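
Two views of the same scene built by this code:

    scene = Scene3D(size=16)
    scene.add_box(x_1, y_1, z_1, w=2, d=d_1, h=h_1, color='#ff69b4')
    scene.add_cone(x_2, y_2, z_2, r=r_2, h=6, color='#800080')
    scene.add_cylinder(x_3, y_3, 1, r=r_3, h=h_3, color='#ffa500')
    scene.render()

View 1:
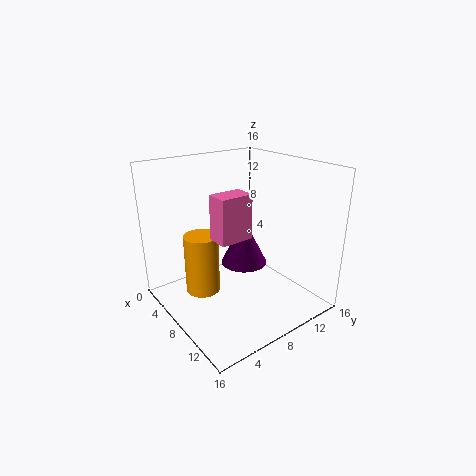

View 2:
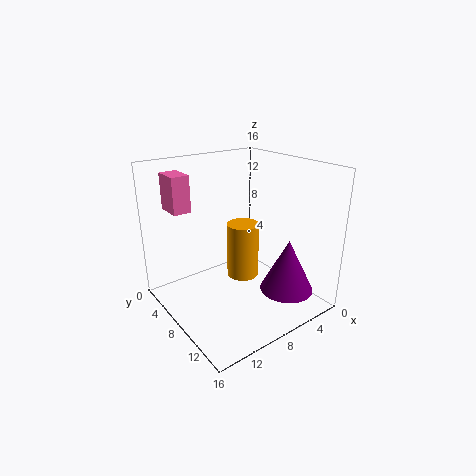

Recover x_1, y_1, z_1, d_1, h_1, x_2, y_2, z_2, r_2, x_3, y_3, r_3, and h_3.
x_1 = 12, y_1 = 2, z_1 = 11, d_1 = 3, h_1 = 4, x_2 = 4, y_2 = 12, z_2 = 2, r_2 = 3, x_3 = 5, y_3 = 5, r_3 = 2, h_3 = 7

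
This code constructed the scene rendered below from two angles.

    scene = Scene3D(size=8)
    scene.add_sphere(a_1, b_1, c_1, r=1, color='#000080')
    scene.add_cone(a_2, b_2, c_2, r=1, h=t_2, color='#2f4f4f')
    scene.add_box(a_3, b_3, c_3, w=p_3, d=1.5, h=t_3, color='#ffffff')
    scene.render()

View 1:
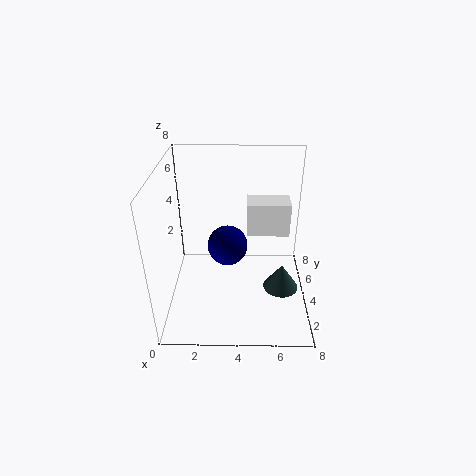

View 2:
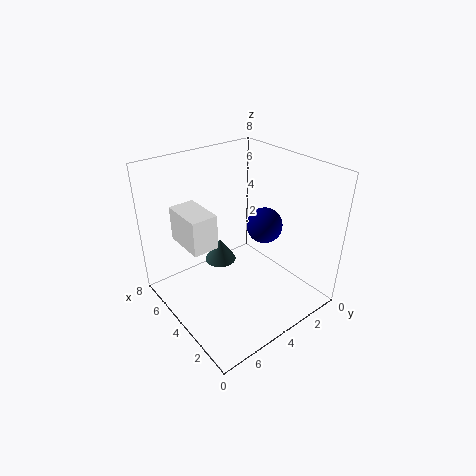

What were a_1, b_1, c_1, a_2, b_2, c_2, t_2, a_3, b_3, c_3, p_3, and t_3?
a_1 = 3.5
b_1 = 2.5
c_1 = 4.5
a_2 = 6.5
b_2 = 3.5
c_2 = 1
t_2 = 1.5
a_3 = 4.5
b_3 = 5
c_3 = 3.5
p_3 = 2.5
t_3 = 2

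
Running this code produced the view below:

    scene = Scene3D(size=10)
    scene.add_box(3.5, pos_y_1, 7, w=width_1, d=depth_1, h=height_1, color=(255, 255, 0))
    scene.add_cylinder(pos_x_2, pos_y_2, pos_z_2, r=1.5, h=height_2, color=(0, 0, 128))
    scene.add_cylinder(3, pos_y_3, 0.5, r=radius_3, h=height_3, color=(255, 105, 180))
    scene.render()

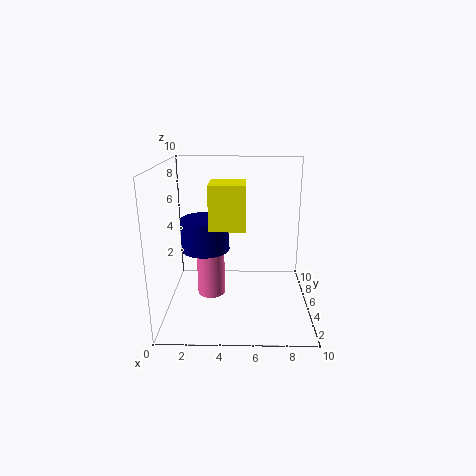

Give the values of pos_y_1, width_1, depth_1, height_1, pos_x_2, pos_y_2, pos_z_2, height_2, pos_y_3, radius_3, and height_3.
pos_y_1 = 0.5, width_1 = 2, depth_1 = 2, height_1 = 2.5, pos_x_2 = 3, pos_y_2 = 3, pos_z_2 = 5, height_2 = 2, pos_y_3 = 5.5, radius_3 = 1, height_3 = 4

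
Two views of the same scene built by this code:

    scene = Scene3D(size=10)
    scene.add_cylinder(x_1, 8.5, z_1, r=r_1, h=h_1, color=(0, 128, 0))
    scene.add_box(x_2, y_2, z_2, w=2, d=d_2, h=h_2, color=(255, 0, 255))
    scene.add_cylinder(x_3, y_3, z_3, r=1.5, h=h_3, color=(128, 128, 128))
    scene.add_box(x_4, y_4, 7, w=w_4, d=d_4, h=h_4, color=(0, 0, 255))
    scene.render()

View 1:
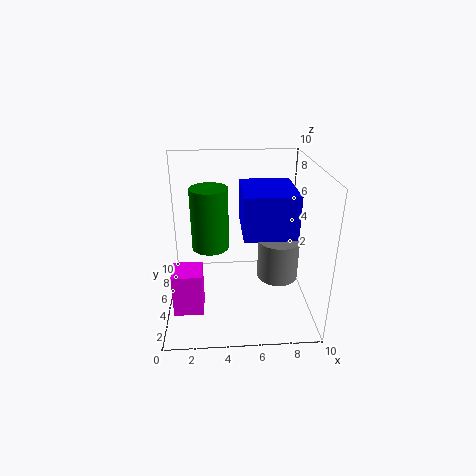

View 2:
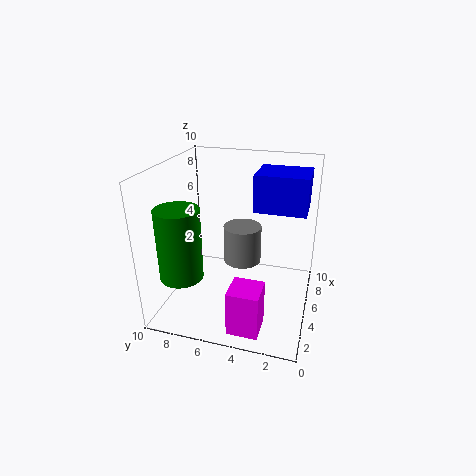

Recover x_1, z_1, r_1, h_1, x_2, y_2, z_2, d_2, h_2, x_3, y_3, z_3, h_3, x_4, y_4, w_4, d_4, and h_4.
x_1 = 3; z_1 = 2.5; r_1 = 1.5; h_1 = 5; x_2 = 0.5; y_2 = 2.5; z_2 = 0.5; d_2 = 2; h_2 = 3; x_3 = 8; y_3 = 5.5; z_3 = 1.5; h_3 = 3; x_4 = 5; y_4 = 0.5; w_4 = 3; d_4 = 3.5; h_4 = 2.5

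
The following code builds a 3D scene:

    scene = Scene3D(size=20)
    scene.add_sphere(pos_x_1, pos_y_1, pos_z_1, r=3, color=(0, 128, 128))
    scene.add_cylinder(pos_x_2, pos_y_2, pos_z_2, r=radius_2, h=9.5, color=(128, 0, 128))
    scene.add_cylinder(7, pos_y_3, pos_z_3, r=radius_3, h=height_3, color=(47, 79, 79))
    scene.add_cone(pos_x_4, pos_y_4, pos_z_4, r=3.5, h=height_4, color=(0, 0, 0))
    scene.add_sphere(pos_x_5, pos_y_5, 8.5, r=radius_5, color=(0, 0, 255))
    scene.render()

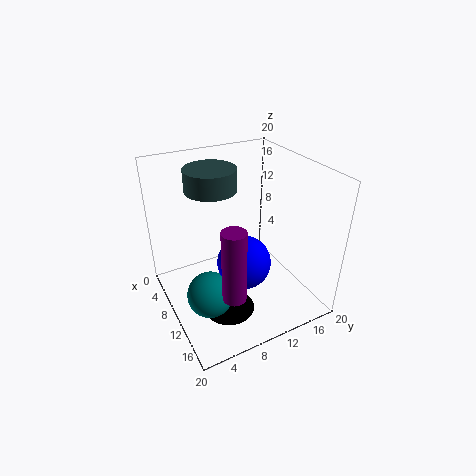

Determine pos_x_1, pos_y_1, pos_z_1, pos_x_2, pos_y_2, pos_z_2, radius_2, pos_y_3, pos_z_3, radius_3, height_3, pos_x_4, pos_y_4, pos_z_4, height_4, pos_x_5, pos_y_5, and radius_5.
pos_x_1 = 13.5
pos_y_1 = 4
pos_z_1 = 5
pos_x_2 = 16.5
pos_y_2 = 6
pos_z_2 = 6
radius_2 = 1.5
pos_y_3 = 7.5
pos_z_3 = 16.5
radius_3 = 3.5
height_3 = 3
pos_x_4 = 13
pos_y_4 = 7
pos_z_4 = 1
height_4 = 5
pos_x_5 = 13.5
pos_y_5 = 9
radius_5 = 3.5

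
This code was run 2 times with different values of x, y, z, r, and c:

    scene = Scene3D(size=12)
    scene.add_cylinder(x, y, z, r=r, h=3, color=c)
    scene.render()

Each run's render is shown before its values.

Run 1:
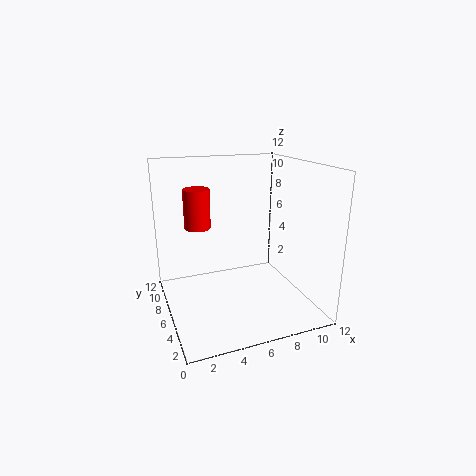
x = 2.5; y = 5.5; z = 7.5; r = 1; c = 'red'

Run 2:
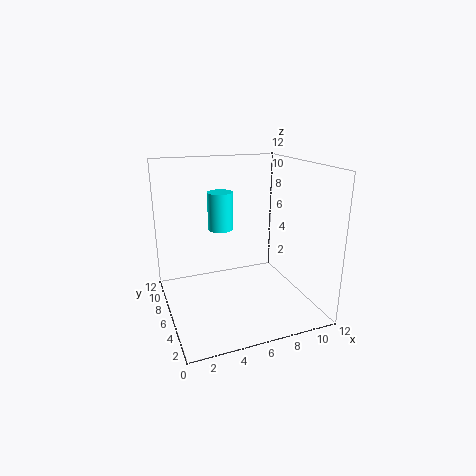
x = 4.5; y = 6; z = 7; r = 1; c = 'cyan'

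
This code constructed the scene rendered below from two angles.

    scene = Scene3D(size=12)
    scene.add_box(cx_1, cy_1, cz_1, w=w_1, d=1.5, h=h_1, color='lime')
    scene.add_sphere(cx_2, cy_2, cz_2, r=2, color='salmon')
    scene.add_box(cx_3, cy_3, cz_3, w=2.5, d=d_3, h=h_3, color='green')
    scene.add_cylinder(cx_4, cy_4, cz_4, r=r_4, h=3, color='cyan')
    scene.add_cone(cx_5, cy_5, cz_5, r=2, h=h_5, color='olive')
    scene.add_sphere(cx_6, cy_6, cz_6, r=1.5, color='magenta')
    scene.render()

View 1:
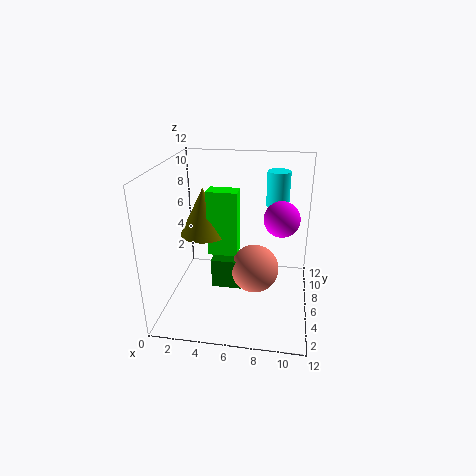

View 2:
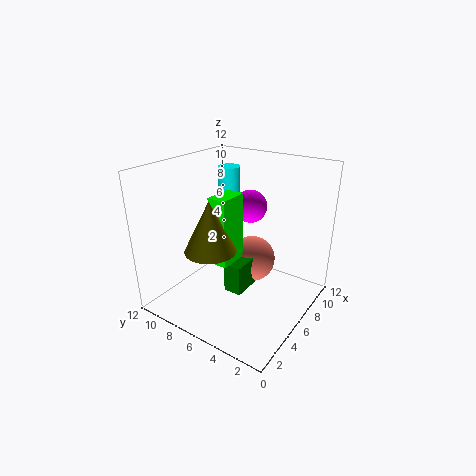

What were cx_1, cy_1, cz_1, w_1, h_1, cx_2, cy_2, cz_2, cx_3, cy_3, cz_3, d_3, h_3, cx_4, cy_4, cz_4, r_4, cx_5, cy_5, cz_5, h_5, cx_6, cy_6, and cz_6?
cx_1 = 3.5; cy_1 = 5.5; cz_1 = 4.5; w_1 = 2.5; h_1 = 5.5; cx_2 = 7.5; cy_2 = 5.5; cz_2 = 3.5; cx_3 = 4; cy_3 = 4.5; cz_3 = 2; d_3 = 1.5; h_3 = 2.5; cx_4 = 9; cy_4 = 9; cz_4 = 8; r_4 = 1; cx_5 = 3; cy_5 = 6.5; cz_5 = 6; h_5 = 4; cx_6 = 9.5; cy_6 = 7; cz_6 = 7.5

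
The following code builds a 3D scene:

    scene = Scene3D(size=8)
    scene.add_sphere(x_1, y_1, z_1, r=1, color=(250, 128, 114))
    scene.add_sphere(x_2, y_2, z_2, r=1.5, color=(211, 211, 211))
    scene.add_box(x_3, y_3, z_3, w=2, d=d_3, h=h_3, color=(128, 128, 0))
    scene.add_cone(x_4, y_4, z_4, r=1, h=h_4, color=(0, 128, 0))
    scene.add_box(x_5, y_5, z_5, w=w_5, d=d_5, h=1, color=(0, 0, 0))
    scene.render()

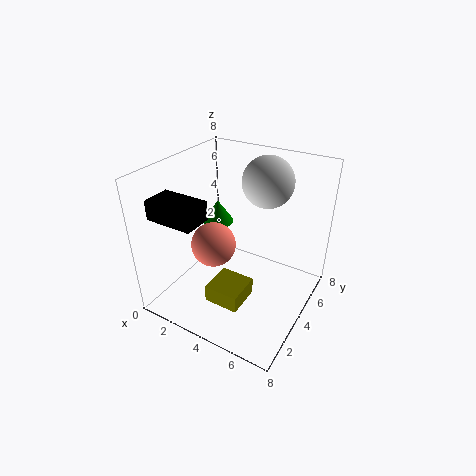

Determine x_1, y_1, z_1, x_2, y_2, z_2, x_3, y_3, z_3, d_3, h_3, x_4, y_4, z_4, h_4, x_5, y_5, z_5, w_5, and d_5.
x_1 = 4.5
y_1 = 1
z_1 = 5.5
x_2 = 4.5
y_2 = 6.5
z_2 = 6.5
x_3 = 3
y_3 = 2
z_3 = 0.5
d_3 = 2
h_3 = 1
x_4 = 1
y_4 = 6.5
z_4 = 3
h_4 = 1.5
x_5 = 1
y_5 = 0.5
z_5 = 6
w_5 = 2.5
d_5 = 1.5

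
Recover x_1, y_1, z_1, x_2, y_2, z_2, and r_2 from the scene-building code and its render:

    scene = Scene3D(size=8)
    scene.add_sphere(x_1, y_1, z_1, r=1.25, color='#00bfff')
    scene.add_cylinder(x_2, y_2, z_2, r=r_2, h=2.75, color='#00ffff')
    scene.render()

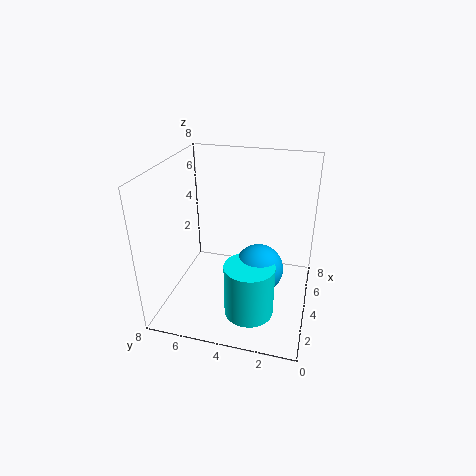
x_1 = 2.5, y_1 = 2.5, z_1 = 3.25, x_2 = 1.5, y_2 = 2.75, z_2 = 1.25, r_2 = 1.25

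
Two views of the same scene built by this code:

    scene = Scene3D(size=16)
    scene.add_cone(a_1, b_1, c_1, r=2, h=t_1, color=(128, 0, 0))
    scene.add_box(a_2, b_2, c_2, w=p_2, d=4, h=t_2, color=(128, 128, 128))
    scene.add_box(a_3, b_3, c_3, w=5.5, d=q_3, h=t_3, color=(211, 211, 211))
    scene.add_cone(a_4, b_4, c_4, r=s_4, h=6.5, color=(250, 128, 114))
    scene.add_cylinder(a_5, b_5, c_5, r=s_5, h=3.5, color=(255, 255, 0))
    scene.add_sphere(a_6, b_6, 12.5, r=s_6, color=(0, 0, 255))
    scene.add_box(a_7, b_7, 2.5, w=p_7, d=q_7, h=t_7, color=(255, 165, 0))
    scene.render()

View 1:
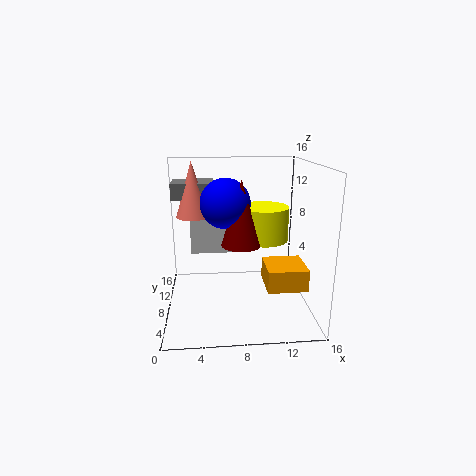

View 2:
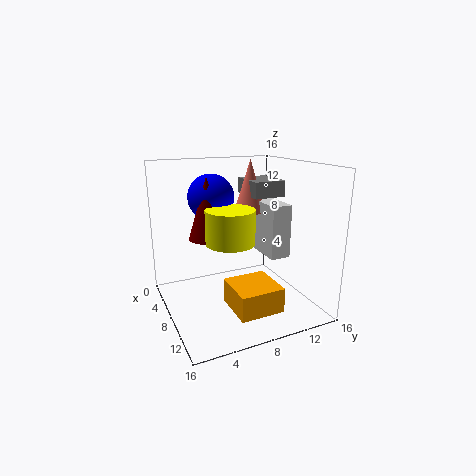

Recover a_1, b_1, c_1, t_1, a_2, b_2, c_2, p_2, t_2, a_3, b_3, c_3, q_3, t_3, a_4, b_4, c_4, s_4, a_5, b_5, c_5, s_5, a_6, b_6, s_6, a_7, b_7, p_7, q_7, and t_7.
a_1 = 8
b_1 = 4.5
c_1 = 8.5
t_1 = 6.5
a_2 = 0.5
b_2 = 11.5
c_2 = 11.5
p_2 = 5
t_2 = 2
a_3 = 2.5
b_3 = 12.5
c_3 = 4.5
q_3 = 2.5
t_3 = 6.5
a_4 = 3
b_4 = 12
c_4 = 9.5
s_4 = 2
a_5 = 10.5
b_5 = 6
c_5 = 8.5
s_5 = 2.5
a_6 = 6.5
b_6 = 5.5
s_6 = 2.5
a_7 = 11
b_7 = 5
p_7 = 4.5
q_7 = 4.5
t_7 = 2.5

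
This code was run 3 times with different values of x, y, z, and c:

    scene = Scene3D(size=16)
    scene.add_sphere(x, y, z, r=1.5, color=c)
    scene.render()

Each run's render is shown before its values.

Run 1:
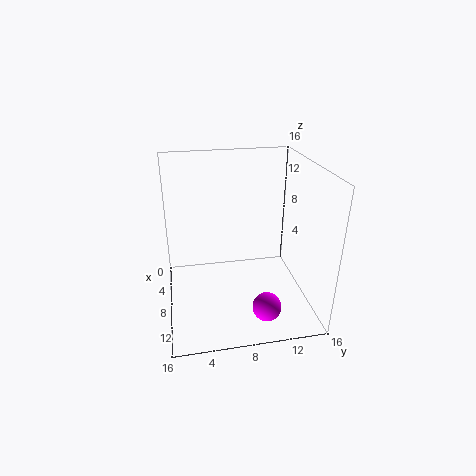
x = 13.5
y = 10
z = 2.5
c = 'magenta'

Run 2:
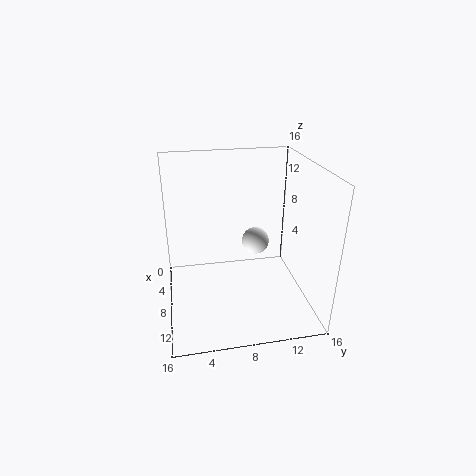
x = 8
y = 10
z = 7.5
c = 'white'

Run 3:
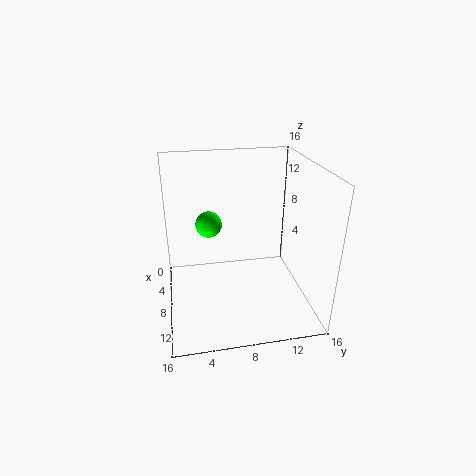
x = 6
y = 5
z = 9
c = 'lime'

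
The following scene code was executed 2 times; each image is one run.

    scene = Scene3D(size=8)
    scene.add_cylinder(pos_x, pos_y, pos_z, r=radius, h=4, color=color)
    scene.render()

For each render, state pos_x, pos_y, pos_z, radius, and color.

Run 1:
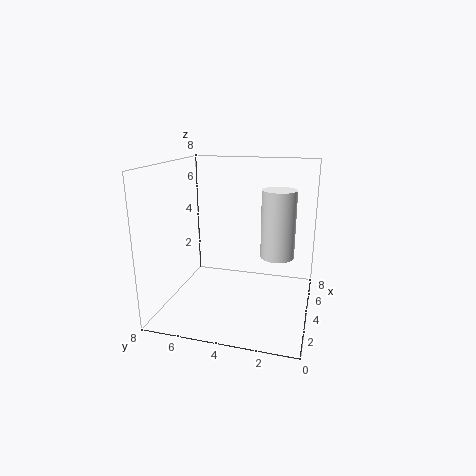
pos_x = 5.5
pos_y = 2
pos_z = 2.5
radius = 1
color = 'white'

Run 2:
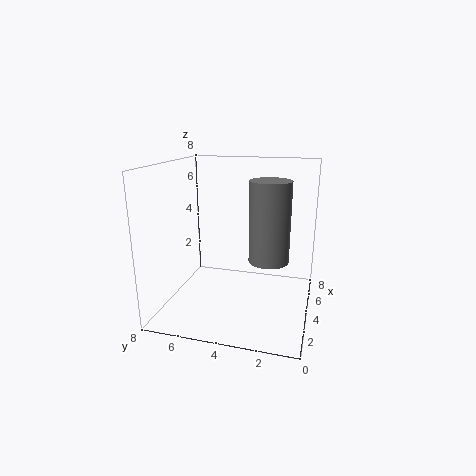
pos_x = 2.5
pos_y = 2
pos_z = 3.5
radius = 1
color = 'gray'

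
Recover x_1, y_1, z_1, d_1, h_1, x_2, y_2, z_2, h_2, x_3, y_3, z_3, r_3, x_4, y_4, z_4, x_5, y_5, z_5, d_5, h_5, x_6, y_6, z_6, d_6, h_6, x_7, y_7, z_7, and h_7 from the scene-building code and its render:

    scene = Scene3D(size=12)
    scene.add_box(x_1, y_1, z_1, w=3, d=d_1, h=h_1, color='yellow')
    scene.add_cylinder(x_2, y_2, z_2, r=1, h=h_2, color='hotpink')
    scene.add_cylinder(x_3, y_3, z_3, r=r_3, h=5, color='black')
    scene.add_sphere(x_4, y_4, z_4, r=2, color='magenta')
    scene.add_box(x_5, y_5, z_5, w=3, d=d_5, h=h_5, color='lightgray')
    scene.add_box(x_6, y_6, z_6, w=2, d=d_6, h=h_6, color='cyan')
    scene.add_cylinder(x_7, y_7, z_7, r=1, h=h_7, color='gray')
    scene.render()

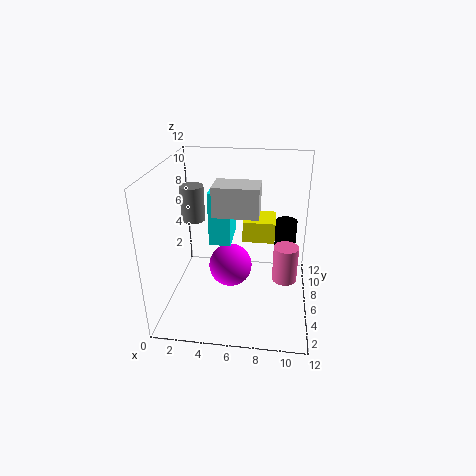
x_1 = 6
y_1 = 9
z_1 = 4
d_1 = 3
h_1 = 2
x_2 = 10
y_2 = 5
z_2 = 3
h_2 = 3
x_3 = 10
y_3 = 10
z_3 = 1
r_3 = 1
x_4 = 5
y_4 = 8
z_4 = 2
x_5 = 5
y_5 = 1
z_5 = 10
d_5 = 2
h_5 = 2
x_6 = 3
y_6 = 8
z_6 = 4
d_6 = 4
h_6 = 5
x_7 = 2
y_7 = 7
z_7 = 7
h_7 = 3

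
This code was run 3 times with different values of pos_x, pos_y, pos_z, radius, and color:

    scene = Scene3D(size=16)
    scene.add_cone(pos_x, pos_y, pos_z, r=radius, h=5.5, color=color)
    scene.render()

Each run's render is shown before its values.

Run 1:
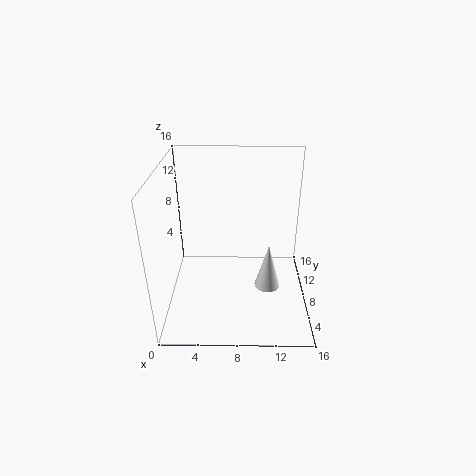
pos_x = 11.5
pos_y = 8
pos_z = 1.5
radius = 1.5
color = 'white'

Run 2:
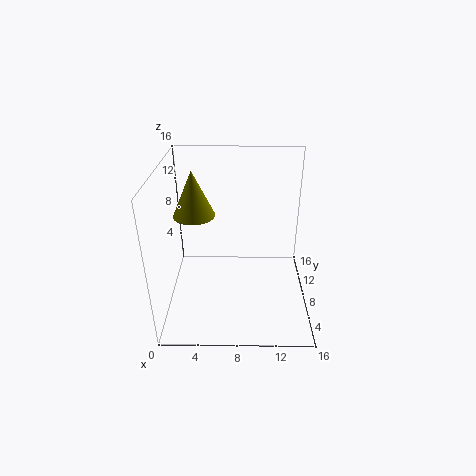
pos_x = 2.75
pos_y = 11.5
pos_z = 9
radius = 2.5
color = 'olive'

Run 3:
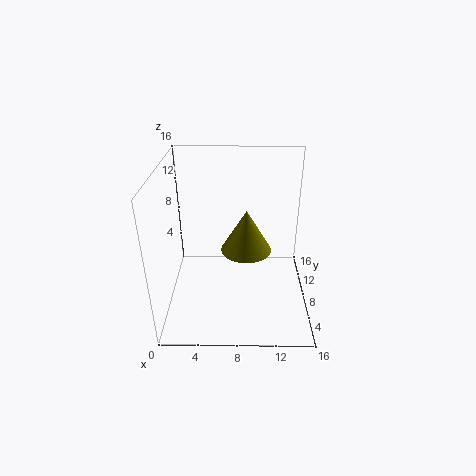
pos_x = 9
pos_y = 12.75
pos_z = 3.5
radius = 3.25
color = 'olive'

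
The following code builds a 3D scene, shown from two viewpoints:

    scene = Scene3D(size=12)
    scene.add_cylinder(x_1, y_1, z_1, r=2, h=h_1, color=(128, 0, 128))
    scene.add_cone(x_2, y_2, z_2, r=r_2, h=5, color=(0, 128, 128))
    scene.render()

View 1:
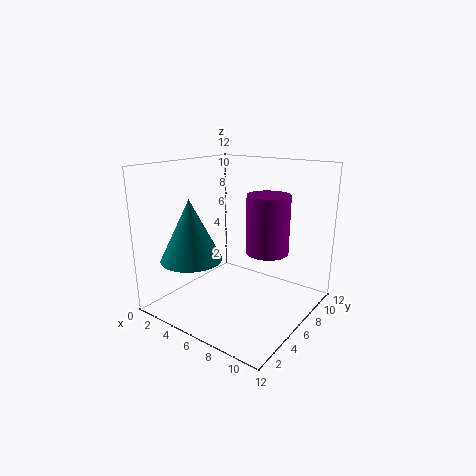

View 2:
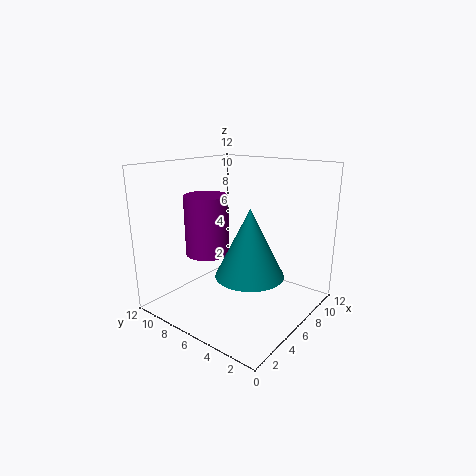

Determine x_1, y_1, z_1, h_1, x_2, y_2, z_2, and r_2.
x_1 = 6.5
y_1 = 10
z_1 = 3.5
h_1 = 5.5
x_2 = 3.5
y_2 = 3
z_2 = 4.5
r_2 = 2.5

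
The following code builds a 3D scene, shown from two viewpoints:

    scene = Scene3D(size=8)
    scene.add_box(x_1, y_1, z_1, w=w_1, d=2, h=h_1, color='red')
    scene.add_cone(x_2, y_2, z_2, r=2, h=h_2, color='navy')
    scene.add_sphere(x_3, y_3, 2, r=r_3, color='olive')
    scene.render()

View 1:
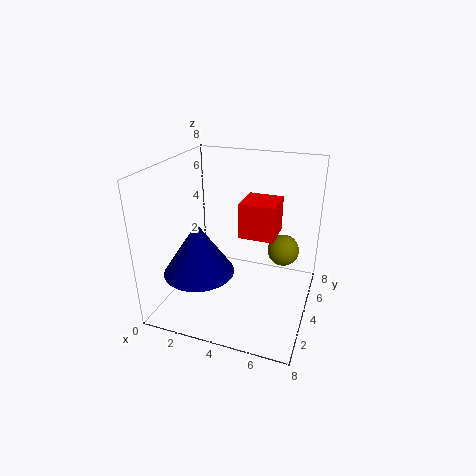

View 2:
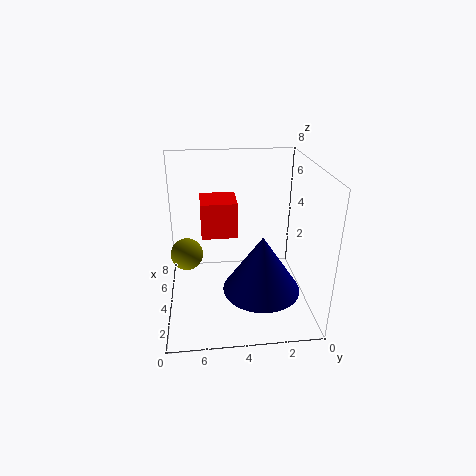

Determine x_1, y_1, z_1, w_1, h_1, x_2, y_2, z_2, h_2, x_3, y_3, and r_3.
x_1 = 4; y_1 = 4; z_1 = 4; w_1 = 2; h_1 = 2; x_2 = 2; y_2 = 3; z_2 = 2; h_2 = 3; x_3 = 6; y_3 = 7; r_3 = 1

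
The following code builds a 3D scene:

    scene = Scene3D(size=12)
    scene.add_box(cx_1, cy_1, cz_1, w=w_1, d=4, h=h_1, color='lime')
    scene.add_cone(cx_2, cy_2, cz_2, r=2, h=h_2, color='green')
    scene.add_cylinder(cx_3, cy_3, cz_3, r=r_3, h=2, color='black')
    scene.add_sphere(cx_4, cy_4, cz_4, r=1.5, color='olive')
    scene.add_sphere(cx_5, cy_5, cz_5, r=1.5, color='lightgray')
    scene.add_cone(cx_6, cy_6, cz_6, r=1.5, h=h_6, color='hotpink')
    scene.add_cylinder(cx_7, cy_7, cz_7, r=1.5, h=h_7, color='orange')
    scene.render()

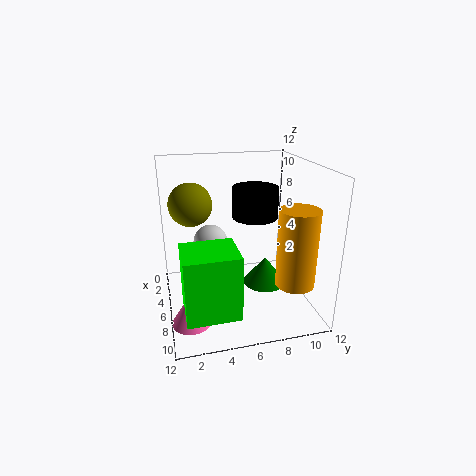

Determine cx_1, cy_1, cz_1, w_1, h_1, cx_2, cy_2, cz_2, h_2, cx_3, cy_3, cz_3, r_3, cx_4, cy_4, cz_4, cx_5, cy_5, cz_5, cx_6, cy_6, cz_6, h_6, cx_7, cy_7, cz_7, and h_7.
cx_1 = 8; cy_1 = 1; cz_1 = 2; w_1 = 3.5; h_1 = 5; cx_2 = 4.5; cy_2 = 9; cz_2 = 0.5; h_2 = 2.5; cx_3 = 10.5; cy_3 = 6; cz_3 = 9.5; r_3 = 1.5; cx_4 = 8.5; cy_4 = 2; cz_4 = 10; cx_5 = 4; cy_5 = 4; cz_5 = 5; cx_6 = 9.5; cy_6 = 1.5; cz_6 = 1; h_6 = 2.5; cx_7 = 10; cy_7 = 9.5; cz_7 = 3.5; h_7 = 6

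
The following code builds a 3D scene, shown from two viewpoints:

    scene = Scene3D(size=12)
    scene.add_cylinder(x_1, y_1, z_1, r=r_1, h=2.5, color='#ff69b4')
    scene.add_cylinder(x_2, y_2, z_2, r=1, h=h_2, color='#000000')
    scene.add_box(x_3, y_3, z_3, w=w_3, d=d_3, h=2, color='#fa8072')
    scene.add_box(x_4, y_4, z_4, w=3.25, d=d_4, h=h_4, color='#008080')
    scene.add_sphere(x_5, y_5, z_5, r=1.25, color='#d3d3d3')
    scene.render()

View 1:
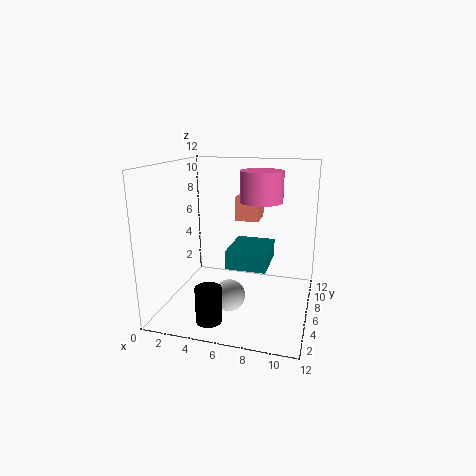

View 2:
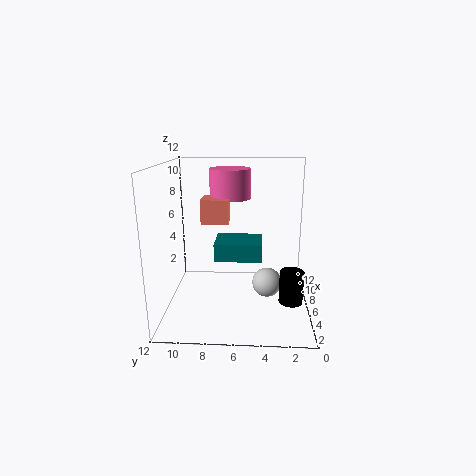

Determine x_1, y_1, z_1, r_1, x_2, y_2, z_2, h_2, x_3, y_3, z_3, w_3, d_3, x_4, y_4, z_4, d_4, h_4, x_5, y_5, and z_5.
x_1 = 7.75, y_1 = 6.75, z_1 = 9, r_1 = 1.75, x_2 = 5, y_2 = 1.5, z_2 = 0.75, h_2 = 2.75, x_3 = 5.5, y_3 = 6.75, z_3 = 7.25, w_3 = 2, d_3 = 2.25, x_4 = 5.5, y_4 = 4, z_4 = 4, d_4 = 4, h_4 = 1.5, x_5 = 6, y_5 = 3.5, z_5 = 2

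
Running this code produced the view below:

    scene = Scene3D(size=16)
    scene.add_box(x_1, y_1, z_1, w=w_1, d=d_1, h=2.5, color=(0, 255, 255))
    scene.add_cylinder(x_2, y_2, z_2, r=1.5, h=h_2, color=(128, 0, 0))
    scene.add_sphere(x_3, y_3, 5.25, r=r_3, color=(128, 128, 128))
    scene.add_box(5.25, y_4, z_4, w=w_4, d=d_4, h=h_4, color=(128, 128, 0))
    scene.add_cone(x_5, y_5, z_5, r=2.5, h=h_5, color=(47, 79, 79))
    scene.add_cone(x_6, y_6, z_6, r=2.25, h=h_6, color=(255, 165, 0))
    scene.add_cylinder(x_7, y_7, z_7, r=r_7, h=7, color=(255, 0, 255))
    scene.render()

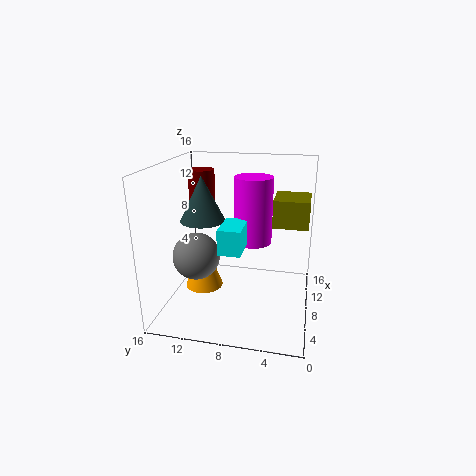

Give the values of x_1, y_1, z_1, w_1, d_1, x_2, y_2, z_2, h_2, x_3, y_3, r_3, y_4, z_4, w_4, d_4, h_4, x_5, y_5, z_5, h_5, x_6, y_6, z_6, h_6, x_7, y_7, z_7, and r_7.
x_1 = 2.25; y_1 = 6.5; z_1 = 8.5; w_1 = 3.75; d_1 = 2.25; x_2 = 10.25; y_2 = 12.75; z_2 = 10.5; h_2 = 4.5; x_3 = 8; y_3 = 13; r_3 = 2.75; y_4 = 0.5; z_4 = 10.5; w_4 = 4; d_4 = 3.5; h_4 = 2.75; x_5 = 8; y_5 = 12; z_5 = 9.75; h_5 = 5; x_6 = 9; y_6 = 12.5; z_6 = 1; h_6 = 6.25; x_7 = 7.5; y_7 = 6.25; z_7 = 8; r_7 = 2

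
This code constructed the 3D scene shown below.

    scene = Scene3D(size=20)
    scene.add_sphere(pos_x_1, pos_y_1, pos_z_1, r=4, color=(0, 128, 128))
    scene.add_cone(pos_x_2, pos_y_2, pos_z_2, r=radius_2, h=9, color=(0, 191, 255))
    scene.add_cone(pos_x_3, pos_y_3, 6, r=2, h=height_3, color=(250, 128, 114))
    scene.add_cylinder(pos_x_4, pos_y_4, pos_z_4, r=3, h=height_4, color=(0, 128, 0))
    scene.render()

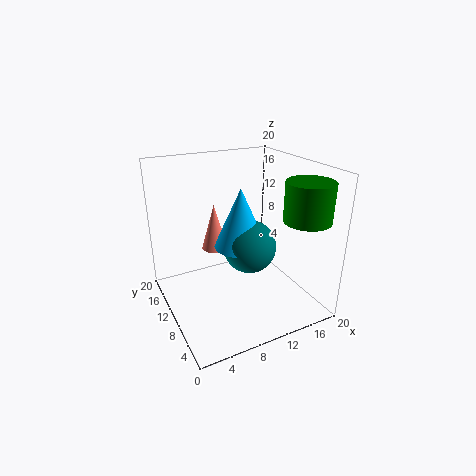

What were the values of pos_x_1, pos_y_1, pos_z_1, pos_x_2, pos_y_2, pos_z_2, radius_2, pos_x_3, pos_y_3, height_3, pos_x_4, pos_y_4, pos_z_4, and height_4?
pos_x_1 = 13
pos_y_1 = 12
pos_z_1 = 7
pos_x_2 = 12
pos_y_2 = 13
pos_z_2 = 7
radius_2 = 4
pos_x_3 = 9
pos_y_3 = 16
height_3 = 7
pos_x_4 = 16
pos_y_4 = 3
pos_z_4 = 14
height_4 = 5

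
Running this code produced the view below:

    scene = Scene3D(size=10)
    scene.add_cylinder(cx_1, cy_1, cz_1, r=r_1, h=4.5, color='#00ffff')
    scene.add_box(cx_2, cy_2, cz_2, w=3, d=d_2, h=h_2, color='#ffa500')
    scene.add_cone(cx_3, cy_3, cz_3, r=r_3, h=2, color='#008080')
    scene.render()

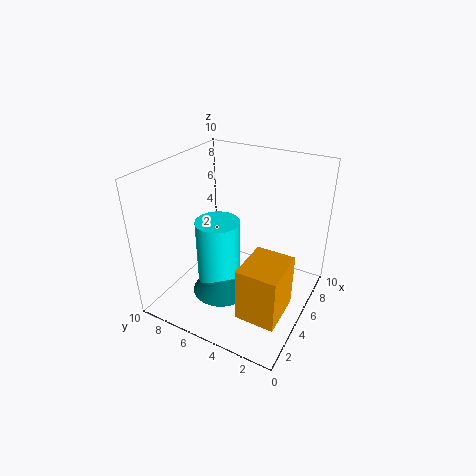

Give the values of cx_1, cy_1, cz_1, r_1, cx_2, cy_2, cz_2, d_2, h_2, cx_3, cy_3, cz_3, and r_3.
cx_1 = 4
cy_1 = 6
cz_1 = 2
r_1 = 1.5
cx_2 = 1
cy_2 = 0.5
cz_2 = 2
d_2 = 2.5
h_2 = 3.5
cx_3 = 3.5
cy_3 = 5.5
cz_3 = 1.5
r_3 = 2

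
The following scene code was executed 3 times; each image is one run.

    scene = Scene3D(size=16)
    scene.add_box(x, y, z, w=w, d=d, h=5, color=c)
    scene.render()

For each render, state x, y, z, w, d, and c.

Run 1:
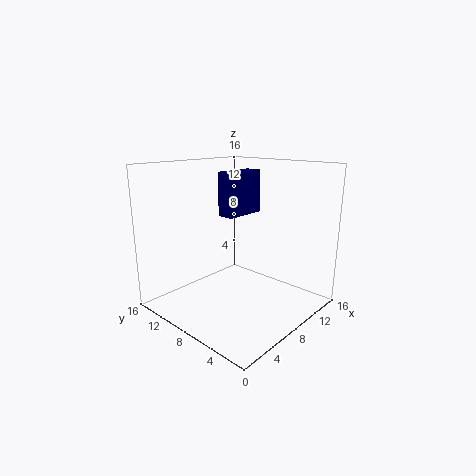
x = 8, y = 9, z = 10, w = 5, d = 2, c = 'navy'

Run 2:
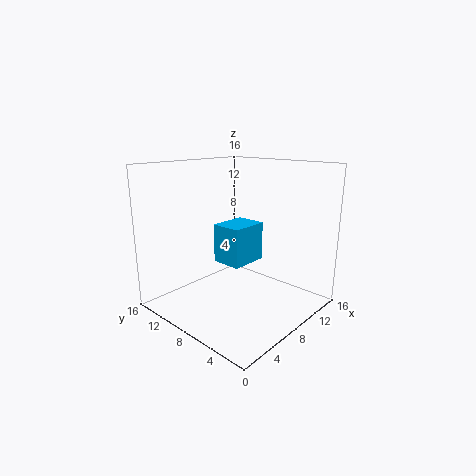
x = 10, y = 10, z = 3, w = 5, d = 4, c = 'deepskyblue'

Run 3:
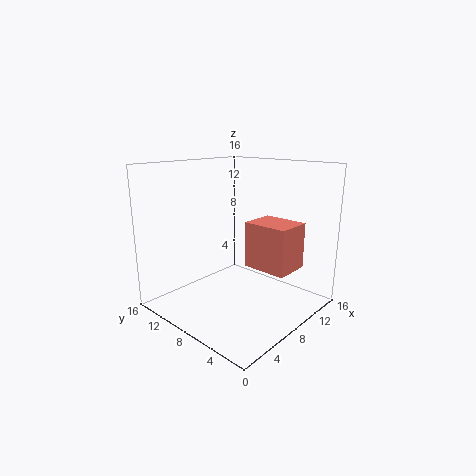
x = 8, y = 2, z = 5, w = 4, d = 5, c = 'salmon'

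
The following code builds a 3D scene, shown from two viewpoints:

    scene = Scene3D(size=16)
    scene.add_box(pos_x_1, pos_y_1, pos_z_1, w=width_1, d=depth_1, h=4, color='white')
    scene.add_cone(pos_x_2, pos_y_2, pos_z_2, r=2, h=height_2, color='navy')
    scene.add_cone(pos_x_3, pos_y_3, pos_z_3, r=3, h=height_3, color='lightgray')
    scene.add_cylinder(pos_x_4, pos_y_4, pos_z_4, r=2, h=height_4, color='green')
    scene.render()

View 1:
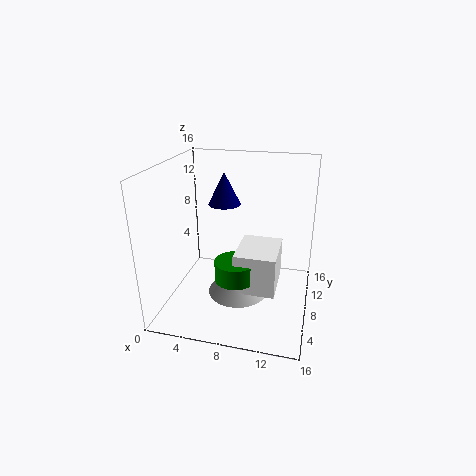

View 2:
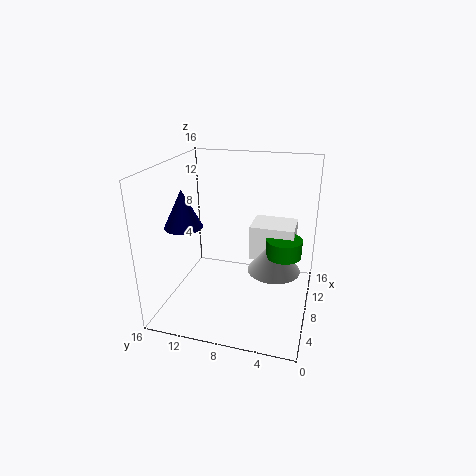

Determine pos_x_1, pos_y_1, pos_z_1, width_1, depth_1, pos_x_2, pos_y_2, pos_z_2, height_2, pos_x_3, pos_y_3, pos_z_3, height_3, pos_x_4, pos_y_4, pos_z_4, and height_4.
pos_x_1 = 9, pos_y_1 = 2, pos_z_1 = 5, width_1 = 4, depth_1 = 5, pos_x_2 = 5, pos_y_2 = 13, pos_z_2 = 10, height_2 = 4, pos_x_3 = 9, pos_y_3 = 4, pos_z_3 = 4, height_3 = 4, pos_x_4 = 9, pos_y_4 = 3, pos_z_4 = 6, height_4 = 2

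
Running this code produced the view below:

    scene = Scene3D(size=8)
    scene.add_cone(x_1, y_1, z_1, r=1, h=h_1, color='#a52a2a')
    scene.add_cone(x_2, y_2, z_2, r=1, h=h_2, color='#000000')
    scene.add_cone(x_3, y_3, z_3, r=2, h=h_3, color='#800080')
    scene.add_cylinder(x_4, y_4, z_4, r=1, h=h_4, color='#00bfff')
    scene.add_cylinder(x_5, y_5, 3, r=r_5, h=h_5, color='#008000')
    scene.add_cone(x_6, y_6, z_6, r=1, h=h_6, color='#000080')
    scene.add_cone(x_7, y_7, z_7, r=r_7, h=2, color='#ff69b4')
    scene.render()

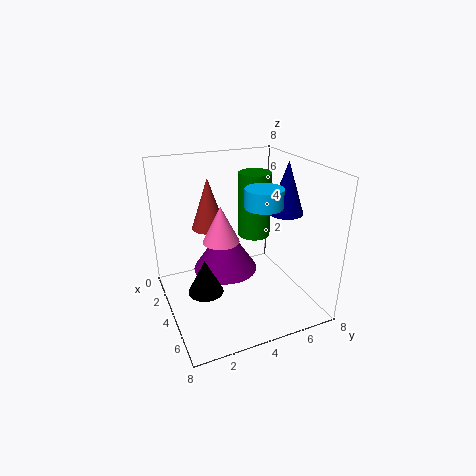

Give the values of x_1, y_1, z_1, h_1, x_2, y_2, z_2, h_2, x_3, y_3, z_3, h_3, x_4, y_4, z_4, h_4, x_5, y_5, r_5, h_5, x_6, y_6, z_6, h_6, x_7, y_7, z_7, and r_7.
x_1 = 2
y_1 = 3
z_1 = 4
h_1 = 3
x_2 = 4
y_2 = 2
z_2 = 1
h_2 = 2
x_3 = 2
y_3 = 4
z_3 = 1
h_3 = 3
x_4 = 5
y_4 = 5
z_4 = 6
h_4 = 1
x_5 = 2
y_5 = 6
r_5 = 1
h_5 = 4
x_6 = 4
y_6 = 7
z_6 = 5
h_6 = 3
x_7 = 4
y_7 = 3
z_7 = 4
r_7 = 1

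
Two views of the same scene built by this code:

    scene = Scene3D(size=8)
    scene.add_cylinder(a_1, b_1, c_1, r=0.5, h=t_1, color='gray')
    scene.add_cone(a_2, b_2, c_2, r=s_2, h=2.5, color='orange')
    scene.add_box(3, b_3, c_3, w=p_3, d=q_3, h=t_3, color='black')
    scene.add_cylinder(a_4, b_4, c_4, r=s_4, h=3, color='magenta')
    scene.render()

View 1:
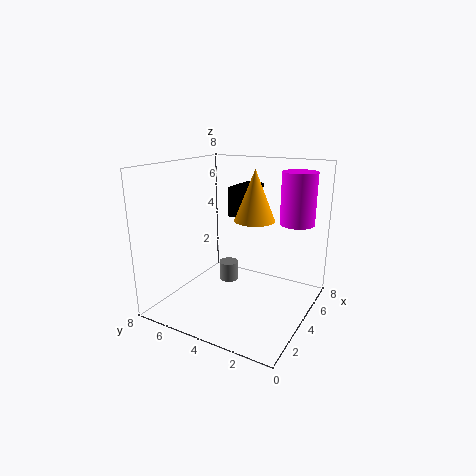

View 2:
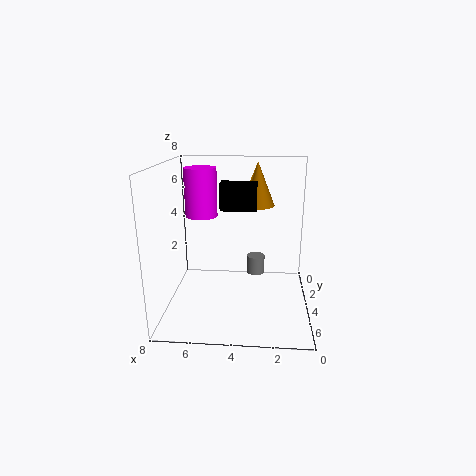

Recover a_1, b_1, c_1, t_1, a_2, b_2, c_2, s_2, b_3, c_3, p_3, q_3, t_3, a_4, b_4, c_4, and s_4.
a_1 = 3, b_1 = 4, c_1 = 2, t_1 = 1, a_2 = 3, b_2 = 2.5, c_2 = 5.5, s_2 = 1, b_3 = 3, c_3 = 5.5, p_3 = 2, q_3 = 1, t_3 = 1.5, a_4 = 6.5, b_4 = 1.5, c_4 = 4.5, s_4 = 1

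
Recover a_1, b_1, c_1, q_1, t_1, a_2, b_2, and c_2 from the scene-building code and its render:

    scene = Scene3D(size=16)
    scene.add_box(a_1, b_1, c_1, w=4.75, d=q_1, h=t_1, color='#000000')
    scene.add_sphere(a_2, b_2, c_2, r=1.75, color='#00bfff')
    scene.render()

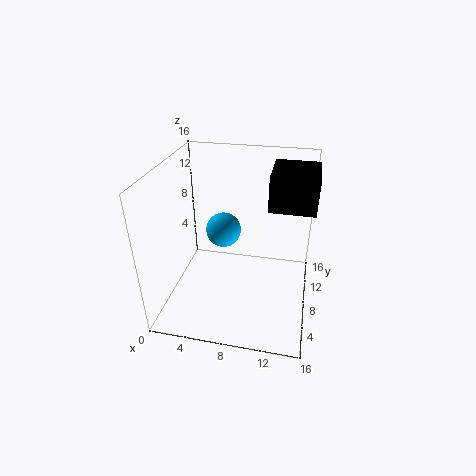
a_1 = 11.25
b_1 = 7
c_1 = 12
q_1 = 5.5
t_1 = 3.75
a_2 = 7
b_2 = 5.75
c_2 = 10.25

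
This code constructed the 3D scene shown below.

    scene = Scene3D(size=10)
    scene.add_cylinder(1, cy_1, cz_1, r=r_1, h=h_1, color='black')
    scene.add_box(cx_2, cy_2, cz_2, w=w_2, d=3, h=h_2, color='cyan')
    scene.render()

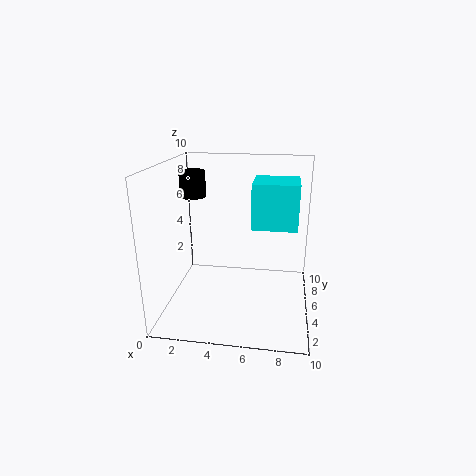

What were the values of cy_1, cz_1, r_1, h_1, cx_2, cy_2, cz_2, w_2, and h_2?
cy_1 = 8; cz_1 = 7; r_1 = 1; h_1 = 2; cx_2 = 6; cy_2 = 4; cz_2 = 6; w_2 = 3; h_2 = 3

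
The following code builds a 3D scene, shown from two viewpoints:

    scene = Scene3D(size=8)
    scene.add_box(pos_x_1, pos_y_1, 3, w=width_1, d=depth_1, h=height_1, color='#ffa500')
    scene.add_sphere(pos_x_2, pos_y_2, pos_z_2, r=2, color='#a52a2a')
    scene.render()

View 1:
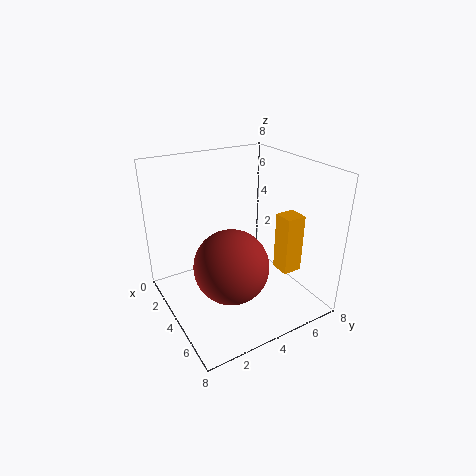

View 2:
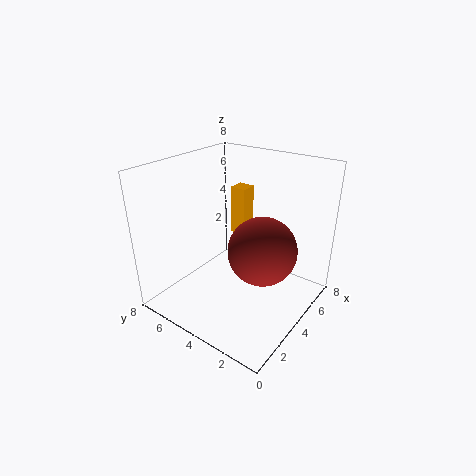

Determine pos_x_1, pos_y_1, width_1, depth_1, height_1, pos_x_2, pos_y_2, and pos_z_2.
pos_x_1 = 6, pos_y_1 = 5, width_1 = 1, depth_1 = 1, height_1 = 3, pos_x_2 = 5, pos_y_2 = 3, pos_z_2 = 3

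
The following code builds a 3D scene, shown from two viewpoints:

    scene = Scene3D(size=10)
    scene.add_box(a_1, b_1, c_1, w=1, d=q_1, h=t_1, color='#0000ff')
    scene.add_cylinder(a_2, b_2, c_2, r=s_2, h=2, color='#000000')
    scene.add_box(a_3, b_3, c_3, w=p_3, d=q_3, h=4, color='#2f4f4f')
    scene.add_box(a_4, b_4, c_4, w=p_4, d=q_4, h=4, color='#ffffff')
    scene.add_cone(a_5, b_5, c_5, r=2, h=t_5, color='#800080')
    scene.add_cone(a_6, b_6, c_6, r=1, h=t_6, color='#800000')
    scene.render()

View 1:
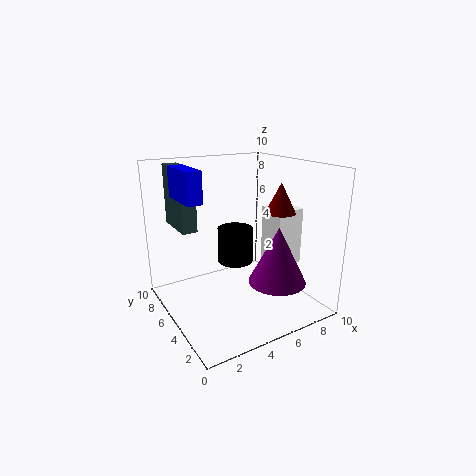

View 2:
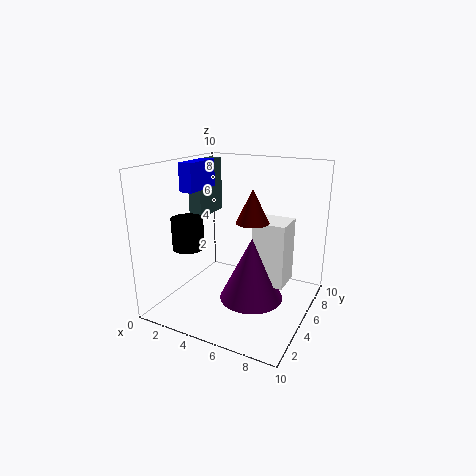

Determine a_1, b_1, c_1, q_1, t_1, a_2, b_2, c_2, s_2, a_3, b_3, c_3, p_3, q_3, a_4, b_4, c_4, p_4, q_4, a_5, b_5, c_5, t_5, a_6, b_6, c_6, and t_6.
a_1 = 1
b_1 = 4
c_1 = 8
q_1 = 3
t_1 = 2
a_2 = 3
b_2 = 2
c_2 = 5
s_2 = 1
a_3 = 1
b_3 = 5
c_3 = 6
p_3 = 1
q_3 = 3
a_4 = 7
b_4 = 3
c_4 = 3
p_4 = 2
q_4 = 2
a_5 = 7
b_5 = 3
c_5 = 2
t_5 = 4
a_6 = 7
b_6 = 3
c_6 = 7
t_6 = 2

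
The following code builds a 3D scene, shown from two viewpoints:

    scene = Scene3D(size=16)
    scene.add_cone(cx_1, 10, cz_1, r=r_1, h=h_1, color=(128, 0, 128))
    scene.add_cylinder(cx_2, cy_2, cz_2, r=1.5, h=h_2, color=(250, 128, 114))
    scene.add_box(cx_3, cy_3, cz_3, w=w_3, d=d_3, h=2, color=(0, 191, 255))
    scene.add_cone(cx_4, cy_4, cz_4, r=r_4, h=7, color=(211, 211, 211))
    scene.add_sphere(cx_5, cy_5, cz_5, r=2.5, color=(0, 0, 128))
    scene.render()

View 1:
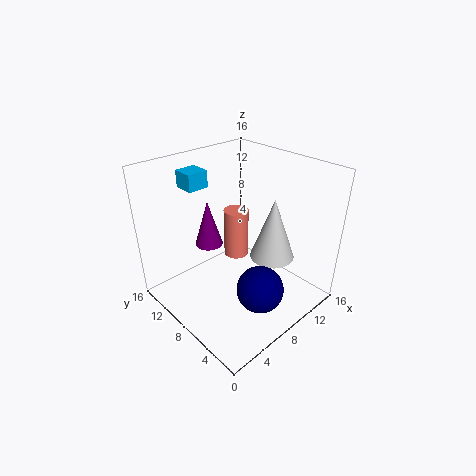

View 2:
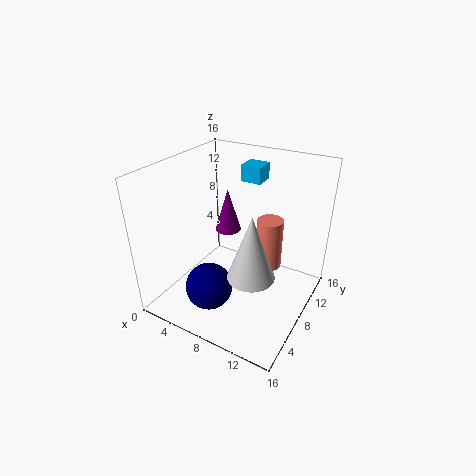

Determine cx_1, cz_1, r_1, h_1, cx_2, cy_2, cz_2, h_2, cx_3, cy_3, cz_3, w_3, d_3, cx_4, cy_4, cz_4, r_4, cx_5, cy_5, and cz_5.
cx_1 = 5.5; cz_1 = 7.5; r_1 = 1.5; h_1 = 5; cx_2 = 10.5; cy_2 = 11; cz_2 = 3.5; h_2 = 6; cx_3 = 5.5; cy_3 = 13; cz_3 = 12.5; w_3 = 2.5; d_3 = 2.5; cx_4 = 11; cy_4 = 5.5; cz_4 = 5.5; r_4 = 2.5; cx_5 = 7; cy_5 = 3.5; cz_5 = 4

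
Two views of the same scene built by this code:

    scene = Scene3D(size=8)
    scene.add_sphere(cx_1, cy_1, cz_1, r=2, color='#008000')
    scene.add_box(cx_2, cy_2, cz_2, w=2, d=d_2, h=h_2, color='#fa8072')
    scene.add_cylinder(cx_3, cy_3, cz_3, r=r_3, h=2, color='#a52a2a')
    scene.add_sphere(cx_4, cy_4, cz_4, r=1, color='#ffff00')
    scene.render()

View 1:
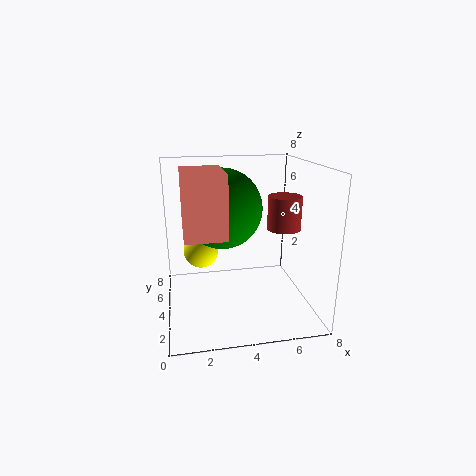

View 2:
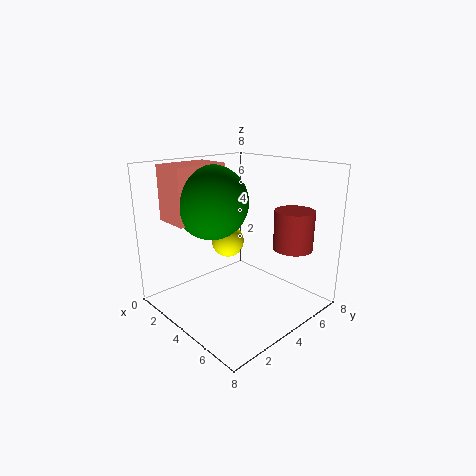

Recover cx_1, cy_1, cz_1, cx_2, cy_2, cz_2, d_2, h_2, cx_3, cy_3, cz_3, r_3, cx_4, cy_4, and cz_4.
cx_1 = 3, cy_1 = 3, cz_1 = 6, cx_2 = 1, cy_2 = 1, cz_2 = 5, d_2 = 3, h_2 = 3, cx_3 = 7, cy_3 = 5, cz_3 = 4, r_3 = 1, cx_4 = 2, cy_4 = 5, cz_4 = 3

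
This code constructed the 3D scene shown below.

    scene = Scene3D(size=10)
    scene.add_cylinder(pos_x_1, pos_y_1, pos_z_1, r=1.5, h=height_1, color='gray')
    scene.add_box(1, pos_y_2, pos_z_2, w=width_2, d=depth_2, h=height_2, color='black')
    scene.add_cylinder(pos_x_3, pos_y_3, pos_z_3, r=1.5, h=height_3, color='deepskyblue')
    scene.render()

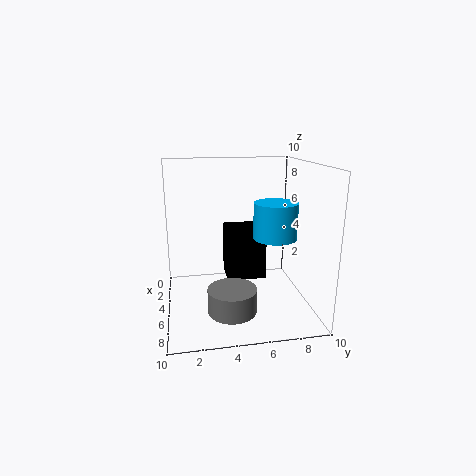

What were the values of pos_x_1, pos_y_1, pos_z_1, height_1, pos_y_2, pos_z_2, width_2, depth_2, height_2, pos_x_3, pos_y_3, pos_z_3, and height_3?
pos_x_1 = 8.5, pos_y_1 = 4, pos_z_1 = 1.5, height_1 = 1.5, pos_y_2 = 4.5, pos_z_2 = 1, width_2 = 2.5, depth_2 = 3, height_2 = 4, pos_x_3 = 5.5, pos_y_3 = 7.5, pos_z_3 = 5, height_3 = 2.5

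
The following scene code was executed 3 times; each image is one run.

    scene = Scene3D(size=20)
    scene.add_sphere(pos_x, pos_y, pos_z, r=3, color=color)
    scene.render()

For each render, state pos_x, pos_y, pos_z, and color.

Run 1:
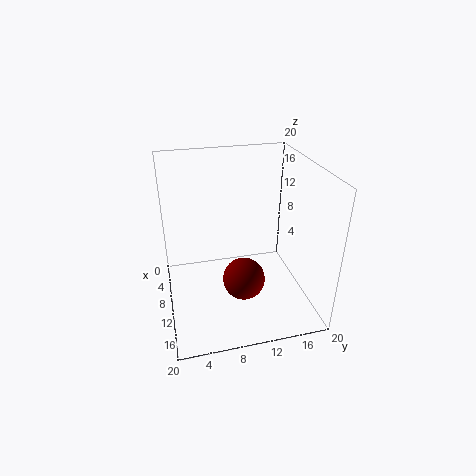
pos_x = 11.5, pos_y = 10.5, pos_z = 4, color = 'maroon'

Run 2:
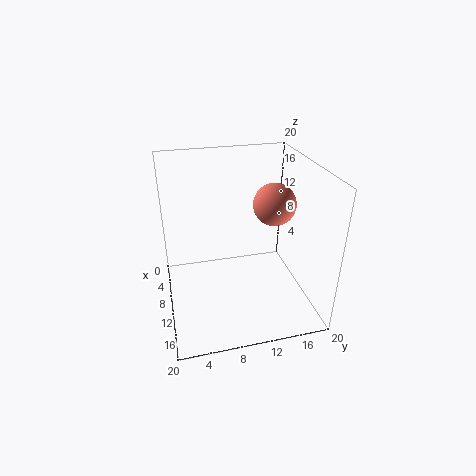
pos_x = 9, pos_y = 15.5, pos_z = 14, color = 'salmon'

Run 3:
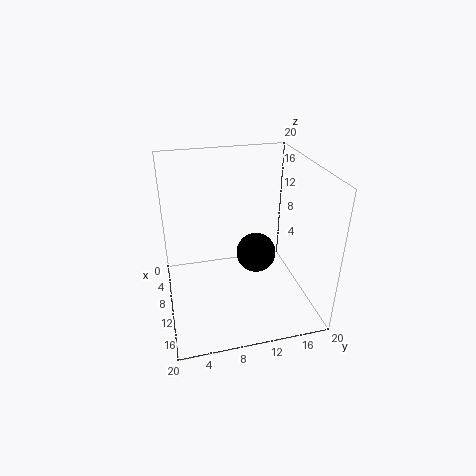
pos_x = 7.5, pos_y = 13.5, pos_z = 5.5, color = 'black'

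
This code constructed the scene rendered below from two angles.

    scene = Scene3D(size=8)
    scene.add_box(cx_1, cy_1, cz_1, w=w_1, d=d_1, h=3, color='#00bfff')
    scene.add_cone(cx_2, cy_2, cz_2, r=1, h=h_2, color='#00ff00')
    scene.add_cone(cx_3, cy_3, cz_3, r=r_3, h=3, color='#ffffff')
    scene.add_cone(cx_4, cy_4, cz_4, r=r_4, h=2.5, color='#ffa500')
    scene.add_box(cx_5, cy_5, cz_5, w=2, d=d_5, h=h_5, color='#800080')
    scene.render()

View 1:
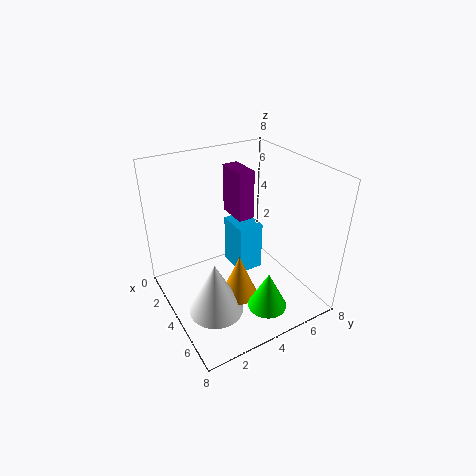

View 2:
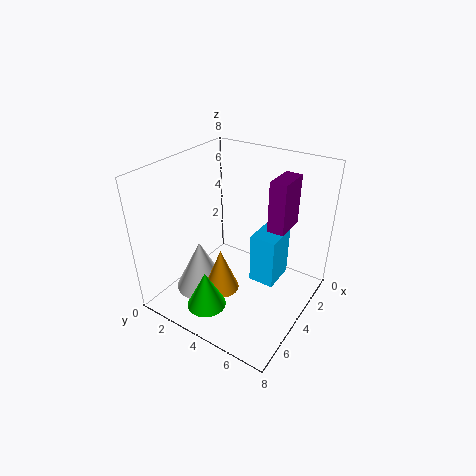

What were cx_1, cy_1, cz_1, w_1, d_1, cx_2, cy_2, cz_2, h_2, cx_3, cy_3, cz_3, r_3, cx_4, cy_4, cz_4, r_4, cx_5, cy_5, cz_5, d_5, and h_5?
cx_1 = 1.5
cy_1 = 4.5
cz_1 = 1
w_1 = 2
d_1 = 1.5
cx_2 = 7
cy_2 = 4
cz_2 = 1.5
h_2 = 2
cx_3 = 5
cy_3 = 2
cz_3 = 0.5
r_3 = 1.5
cx_4 = 5
cy_4 = 3.5
cz_4 = 1
r_4 = 1
cx_5 = 0.5
cy_5 = 5
cz_5 = 4
d_5 = 1
h_5 = 3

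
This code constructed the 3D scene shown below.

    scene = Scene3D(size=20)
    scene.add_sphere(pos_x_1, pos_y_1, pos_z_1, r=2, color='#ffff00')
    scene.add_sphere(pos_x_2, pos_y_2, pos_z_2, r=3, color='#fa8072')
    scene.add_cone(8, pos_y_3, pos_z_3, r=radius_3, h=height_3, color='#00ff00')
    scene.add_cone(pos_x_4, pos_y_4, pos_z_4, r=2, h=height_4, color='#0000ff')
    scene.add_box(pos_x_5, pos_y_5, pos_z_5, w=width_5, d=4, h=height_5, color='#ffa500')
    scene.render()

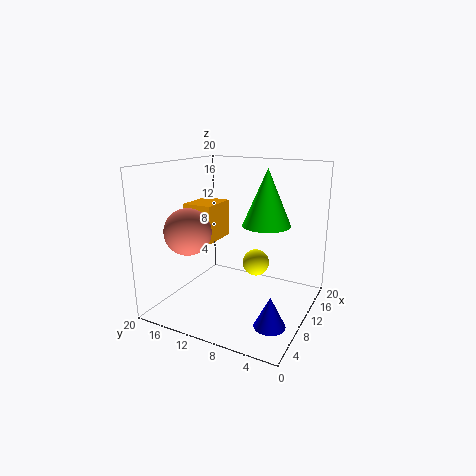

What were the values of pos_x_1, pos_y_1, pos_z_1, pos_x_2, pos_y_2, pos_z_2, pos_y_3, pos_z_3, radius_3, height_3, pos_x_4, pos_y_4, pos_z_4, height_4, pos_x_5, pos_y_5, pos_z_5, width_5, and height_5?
pos_x_1 = 14
pos_y_1 = 9
pos_z_1 = 5
pos_x_2 = 4
pos_y_2 = 14
pos_z_2 = 12
pos_y_3 = 5
pos_z_3 = 13
radius_3 = 3
height_3 = 7
pos_x_4 = 5
pos_y_4 = 3
pos_z_4 = 1
height_4 = 4
pos_x_5 = 6
pos_y_5 = 12
pos_z_5 = 10
width_5 = 5
height_5 = 5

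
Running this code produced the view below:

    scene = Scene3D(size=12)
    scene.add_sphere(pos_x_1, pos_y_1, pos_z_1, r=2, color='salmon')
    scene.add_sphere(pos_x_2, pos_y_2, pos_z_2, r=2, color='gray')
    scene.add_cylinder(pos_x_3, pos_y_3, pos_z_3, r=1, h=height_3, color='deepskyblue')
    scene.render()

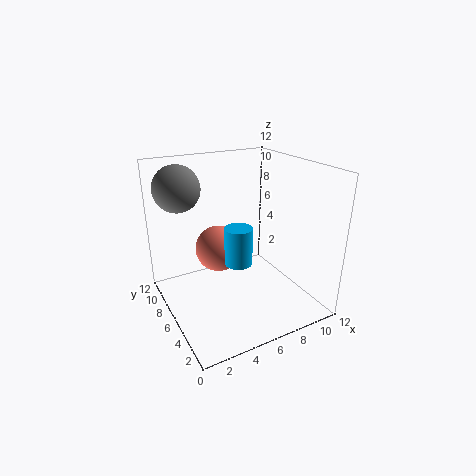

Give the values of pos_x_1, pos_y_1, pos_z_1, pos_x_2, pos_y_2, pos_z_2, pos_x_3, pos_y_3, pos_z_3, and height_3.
pos_x_1 = 5, pos_y_1 = 7.75, pos_z_1 = 4.5, pos_x_2 = 2.25, pos_y_2 = 9.75, pos_z_2 = 9.75, pos_x_3 = 4.25, pos_y_3 = 2.75, pos_z_3 = 5.75, height_3 = 2.75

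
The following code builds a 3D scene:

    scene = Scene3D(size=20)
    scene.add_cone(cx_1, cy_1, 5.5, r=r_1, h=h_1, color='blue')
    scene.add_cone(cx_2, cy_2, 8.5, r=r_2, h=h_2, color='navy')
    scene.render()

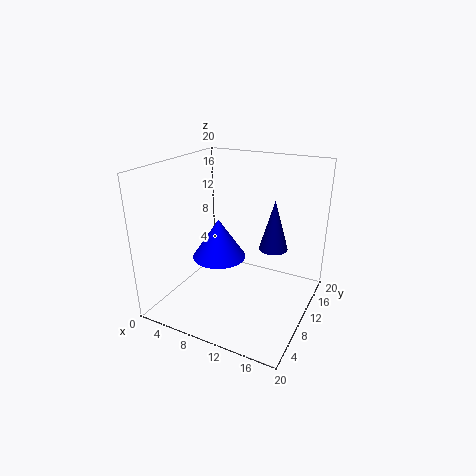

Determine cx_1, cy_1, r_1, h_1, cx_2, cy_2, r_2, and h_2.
cx_1 = 6, cy_1 = 11.5, r_1 = 4, h_1 = 6, cx_2 = 14.5, cy_2 = 12, r_2 = 2, h_2 = 7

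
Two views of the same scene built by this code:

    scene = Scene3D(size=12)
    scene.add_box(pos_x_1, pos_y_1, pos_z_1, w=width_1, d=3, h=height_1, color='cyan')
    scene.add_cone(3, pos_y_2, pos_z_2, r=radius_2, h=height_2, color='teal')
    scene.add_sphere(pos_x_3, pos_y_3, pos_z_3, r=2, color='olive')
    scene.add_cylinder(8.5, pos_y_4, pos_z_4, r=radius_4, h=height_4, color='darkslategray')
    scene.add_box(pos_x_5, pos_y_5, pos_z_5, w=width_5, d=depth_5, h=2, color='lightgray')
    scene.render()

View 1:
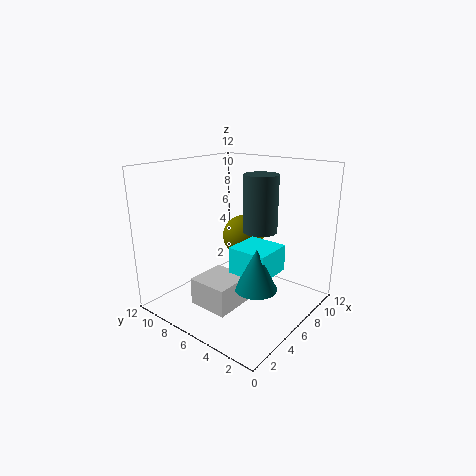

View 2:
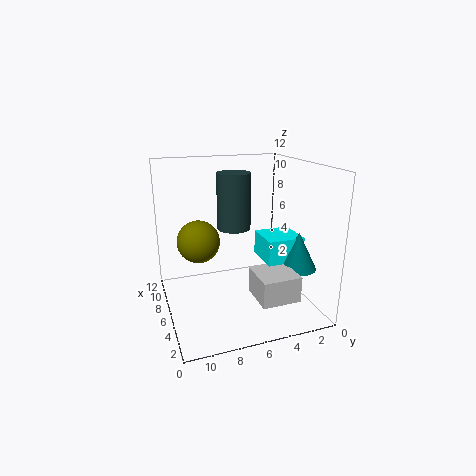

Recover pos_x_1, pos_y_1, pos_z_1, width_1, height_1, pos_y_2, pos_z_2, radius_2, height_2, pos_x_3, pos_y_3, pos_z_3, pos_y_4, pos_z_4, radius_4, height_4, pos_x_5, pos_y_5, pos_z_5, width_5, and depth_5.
pos_x_1 = 3
pos_y_1 = 1.5
pos_z_1 = 4.5
width_1 = 3
height_1 = 2
pos_y_2 = 2
pos_z_2 = 4
radius_2 = 1.5
height_2 = 3
pos_x_3 = 10
pos_y_3 = 8.5
pos_z_3 = 4.5
pos_y_4 = 5.5
pos_z_4 = 6
radius_4 = 1.5
height_4 = 5
pos_x_5 = 0.5
pos_y_5 = 3
pos_z_5 = 2.5
width_5 = 3
depth_5 = 3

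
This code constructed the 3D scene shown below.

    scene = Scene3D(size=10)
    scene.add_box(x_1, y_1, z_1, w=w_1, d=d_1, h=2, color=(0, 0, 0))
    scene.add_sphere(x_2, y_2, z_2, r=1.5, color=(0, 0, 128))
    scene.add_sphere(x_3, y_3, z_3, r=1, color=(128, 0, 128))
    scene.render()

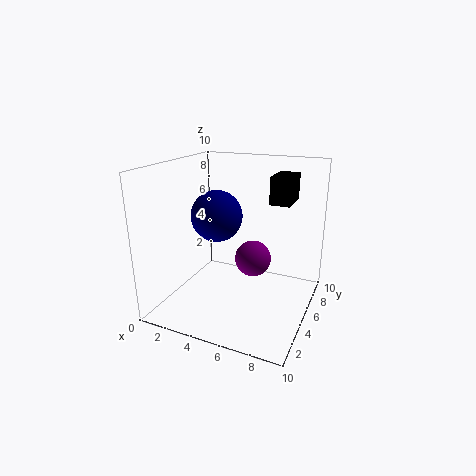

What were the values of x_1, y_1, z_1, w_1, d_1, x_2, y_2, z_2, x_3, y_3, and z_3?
x_1 = 6.5, y_1 = 7, z_1 = 7, w_1 = 1.5, d_1 = 2.5, x_2 = 5, y_2 = 2, z_2 = 7.5, x_3 = 7.5, y_3 = 1.5, z_3 = 5.5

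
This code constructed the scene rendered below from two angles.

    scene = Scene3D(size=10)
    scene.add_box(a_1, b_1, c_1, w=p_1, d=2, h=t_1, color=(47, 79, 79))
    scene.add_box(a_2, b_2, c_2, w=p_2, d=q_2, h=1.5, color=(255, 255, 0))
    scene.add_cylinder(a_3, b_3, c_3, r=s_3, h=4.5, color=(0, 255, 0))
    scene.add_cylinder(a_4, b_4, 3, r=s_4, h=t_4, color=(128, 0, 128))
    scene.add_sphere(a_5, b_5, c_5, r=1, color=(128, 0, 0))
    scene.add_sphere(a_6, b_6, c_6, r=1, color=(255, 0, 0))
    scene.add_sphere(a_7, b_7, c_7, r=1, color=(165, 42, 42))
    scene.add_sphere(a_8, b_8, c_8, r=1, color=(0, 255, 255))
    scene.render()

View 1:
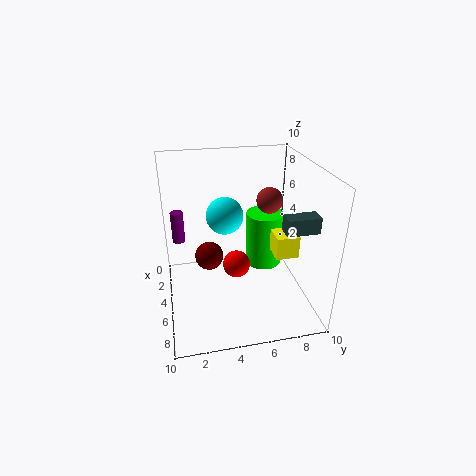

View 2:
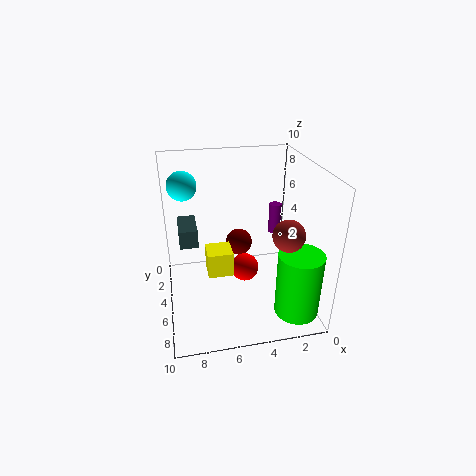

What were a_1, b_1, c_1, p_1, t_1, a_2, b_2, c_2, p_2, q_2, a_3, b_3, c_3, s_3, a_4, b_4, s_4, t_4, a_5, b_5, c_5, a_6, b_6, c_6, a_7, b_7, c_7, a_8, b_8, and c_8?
a_1 = 8, b_1 = 7, c_1 = 7, p_1 = 1, t_1 = 1, a_2 = 6, b_2 = 7, c_2 = 4.5, p_2 = 1.5, q_2 = 1.5, a_3 = 1.5, b_3 = 8, c_3 = 0.5, s_3 = 1.5, a_4 = 1, b_4 = 1, s_4 = 0.5, t_4 = 2.5, a_5 = 4.5, b_5 = 3, c_5 = 3.5, a_6 = 4.5, b_6 = 5, c_6 = 2.5, a_7 = 2.5, b_7 = 8, c_7 = 6.5, a_8 = 8.5, b_8 = 3.5, c_8 = 8.5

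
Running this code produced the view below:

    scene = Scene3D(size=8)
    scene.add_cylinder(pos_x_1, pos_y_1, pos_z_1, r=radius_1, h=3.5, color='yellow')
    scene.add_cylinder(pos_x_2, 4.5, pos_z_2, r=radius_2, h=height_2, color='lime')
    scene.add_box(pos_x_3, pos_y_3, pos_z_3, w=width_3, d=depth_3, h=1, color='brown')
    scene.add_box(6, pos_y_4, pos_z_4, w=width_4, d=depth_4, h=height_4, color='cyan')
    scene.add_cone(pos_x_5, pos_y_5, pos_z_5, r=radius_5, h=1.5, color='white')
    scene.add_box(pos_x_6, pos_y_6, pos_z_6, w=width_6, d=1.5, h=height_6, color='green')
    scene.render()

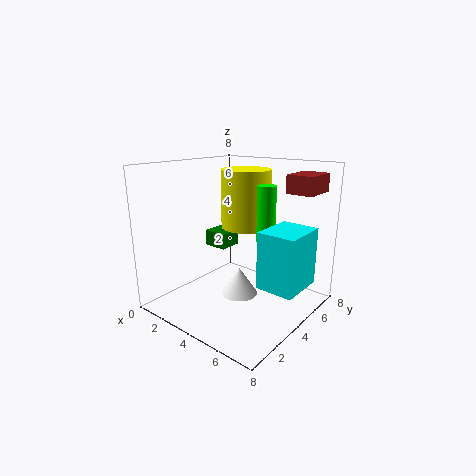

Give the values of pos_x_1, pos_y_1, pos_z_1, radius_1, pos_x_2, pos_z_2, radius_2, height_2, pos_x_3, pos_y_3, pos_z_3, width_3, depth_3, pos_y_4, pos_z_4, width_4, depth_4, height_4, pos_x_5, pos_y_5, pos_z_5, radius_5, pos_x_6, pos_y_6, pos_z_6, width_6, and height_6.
pos_x_1 = 3, pos_y_1 = 6, pos_z_1 = 4, radius_1 = 1.5, pos_x_2 = 5.5, pos_z_2 = 4, radius_2 = 0.5, height_2 = 3, pos_x_3 = 6, pos_y_3 = 5.5, pos_z_3 = 6.5, width_3 = 1.5, depth_3 = 2, pos_y_4 = 3, pos_z_4 = 2, width_4 = 2, depth_4 = 2.5, height_4 = 3, pos_x_5 = 4.5, pos_y_5 = 3.5, pos_z_5 = 1, radius_5 = 1, pos_x_6 = 0.5, pos_y_6 = 5, pos_z_6 = 2.5, width_6 = 1.5, height_6 = 1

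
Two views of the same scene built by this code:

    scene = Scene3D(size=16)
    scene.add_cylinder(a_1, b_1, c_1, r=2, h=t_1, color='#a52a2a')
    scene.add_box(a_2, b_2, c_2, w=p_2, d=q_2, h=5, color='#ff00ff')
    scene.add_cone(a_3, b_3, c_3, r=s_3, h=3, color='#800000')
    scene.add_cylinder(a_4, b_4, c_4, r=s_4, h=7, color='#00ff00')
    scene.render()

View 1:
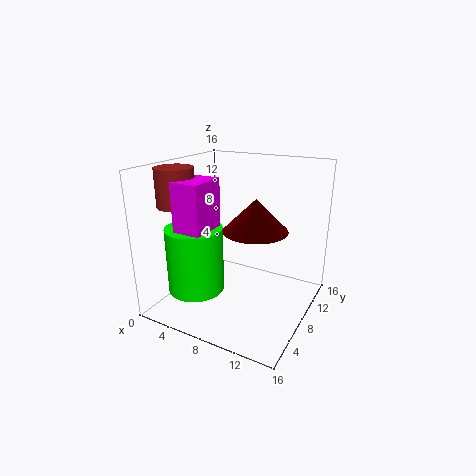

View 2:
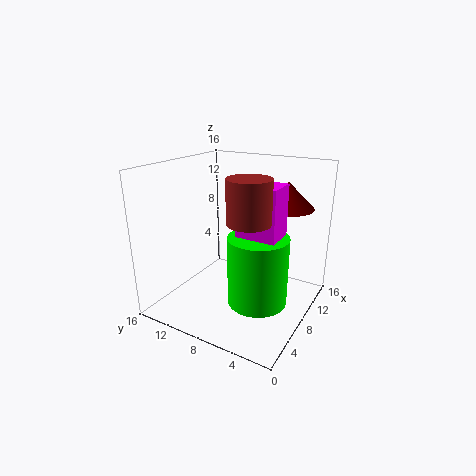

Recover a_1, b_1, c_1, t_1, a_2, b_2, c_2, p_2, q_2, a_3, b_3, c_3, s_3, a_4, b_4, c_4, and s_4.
a_1 = 3; b_1 = 4; c_1 = 12; t_1 = 4; a_2 = 4; b_2 = 2; c_2 = 10; p_2 = 3; q_2 = 4; a_3 = 12; b_3 = 4; c_3 = 11; s_3 = 3; a_4 = 5; b_4 = 4; c_4 = 3; s_4 = 3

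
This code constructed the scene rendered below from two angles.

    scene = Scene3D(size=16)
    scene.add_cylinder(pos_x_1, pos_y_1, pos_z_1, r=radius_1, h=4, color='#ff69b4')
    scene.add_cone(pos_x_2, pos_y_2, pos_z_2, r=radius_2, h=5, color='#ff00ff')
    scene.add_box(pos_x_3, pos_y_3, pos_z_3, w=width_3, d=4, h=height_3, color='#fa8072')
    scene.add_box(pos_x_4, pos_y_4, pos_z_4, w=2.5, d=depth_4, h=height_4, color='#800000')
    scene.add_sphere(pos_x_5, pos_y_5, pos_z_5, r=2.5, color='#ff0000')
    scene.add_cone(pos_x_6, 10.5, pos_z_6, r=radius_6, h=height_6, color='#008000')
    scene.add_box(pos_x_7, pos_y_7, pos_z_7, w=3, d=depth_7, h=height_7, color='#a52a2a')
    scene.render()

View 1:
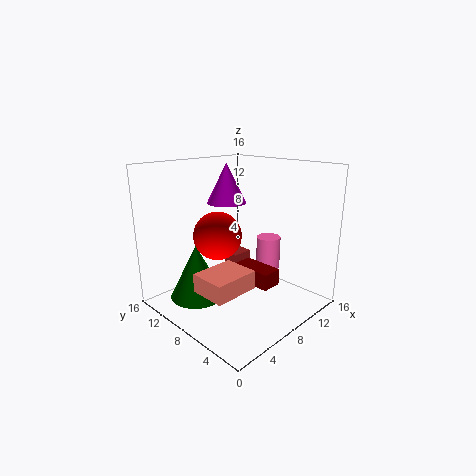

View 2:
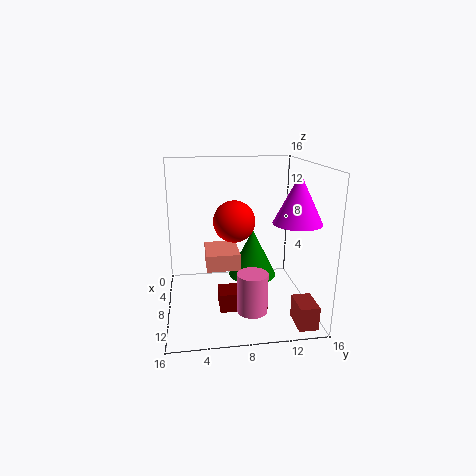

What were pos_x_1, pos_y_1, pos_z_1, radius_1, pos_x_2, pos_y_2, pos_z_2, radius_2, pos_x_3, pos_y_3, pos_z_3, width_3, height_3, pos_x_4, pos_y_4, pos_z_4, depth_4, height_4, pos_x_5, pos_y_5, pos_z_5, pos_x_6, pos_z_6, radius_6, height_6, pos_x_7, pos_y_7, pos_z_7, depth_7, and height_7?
pos_x_1 = 14; pos_y_1 = 8.5; pos_z_1 = 2.5; radius_1 = 1.5; pos_x_2 = 11.5; pos_y_2 = 13.5; pos_z_2 = 10.5; radius_2 = 2.5; pos_x_3 = 2; pos_y_3 = 4.5; pos_z_3 = 3.5; width_3 = 5; height_3 = 2; pos_x_4 = 10; pos_y_4 = 5.5; pos_z_4 = 1.5; depth_4 = 5; height_4 = 2; pos_x_5 = 5; pos_y_5 = 8; pos_z_5 = 9; pos_x_6 = 4; pos_z_6 = 1.5; radius_6 = 3; height_6 = 6; pos_x_7 = 12.5; pos_y_7 = 13; pos_z_7 = 0.5; depth_7 = 2; height_7 = 2.5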